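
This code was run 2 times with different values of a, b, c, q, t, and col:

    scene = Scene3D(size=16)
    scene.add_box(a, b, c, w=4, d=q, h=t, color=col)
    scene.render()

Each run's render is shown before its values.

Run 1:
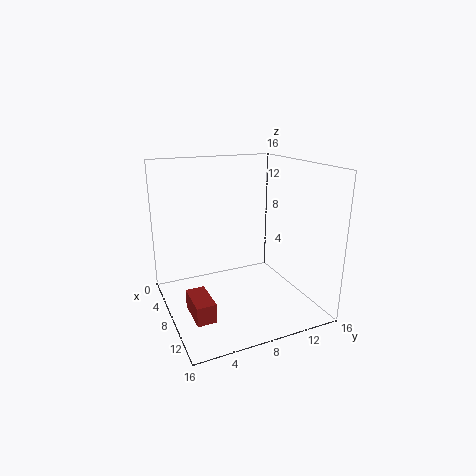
a = 9, b = 1.5, c = 1.5, q = 2, t = 2, col = 'brown'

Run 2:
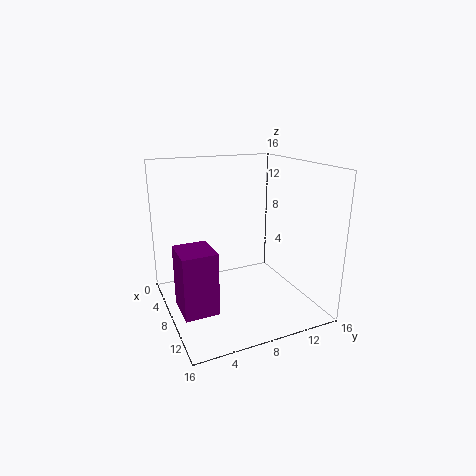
a = 8.5, b = 0.5, c = 2, q = 3.5, t = 6.5, col = 'purple'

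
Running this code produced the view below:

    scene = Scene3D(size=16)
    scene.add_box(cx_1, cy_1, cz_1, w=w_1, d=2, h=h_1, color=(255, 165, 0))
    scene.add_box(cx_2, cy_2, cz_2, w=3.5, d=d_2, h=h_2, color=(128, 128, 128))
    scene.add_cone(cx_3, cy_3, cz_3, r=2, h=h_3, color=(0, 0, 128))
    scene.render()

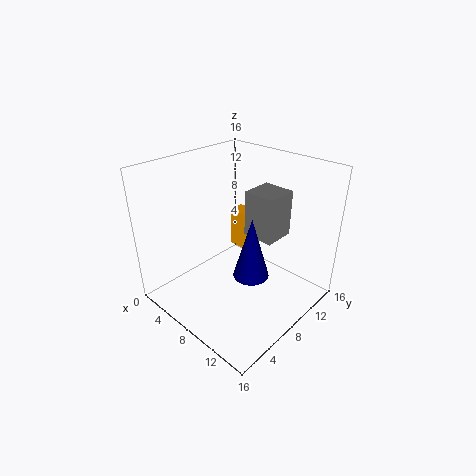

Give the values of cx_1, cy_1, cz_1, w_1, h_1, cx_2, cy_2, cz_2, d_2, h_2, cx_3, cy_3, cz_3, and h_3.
cx_1 = 3
cy_1 = 12
cz_1 = 3.5
w_1 = 3
h_1 = 5
cx_2 = 8.5
cy_2 = 8.5
cz_2 = 8.5
d_2 = 3.5
h_2 = 5
cx_3 = 10
cy_3 = 8
cz_3 = 4
h_3 = 7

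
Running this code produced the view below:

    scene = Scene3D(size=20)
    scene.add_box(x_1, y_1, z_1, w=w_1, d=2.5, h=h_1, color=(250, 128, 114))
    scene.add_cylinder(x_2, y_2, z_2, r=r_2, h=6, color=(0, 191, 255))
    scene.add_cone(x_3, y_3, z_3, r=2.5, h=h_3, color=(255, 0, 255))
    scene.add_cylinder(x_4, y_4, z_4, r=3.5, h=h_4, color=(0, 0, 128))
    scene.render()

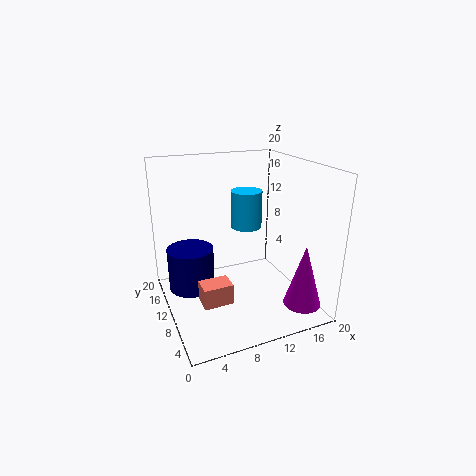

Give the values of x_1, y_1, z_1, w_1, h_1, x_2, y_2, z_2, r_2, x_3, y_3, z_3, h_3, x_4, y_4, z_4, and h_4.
x_1 = 2.5
y_1 = 2
z_1 = 5.5
w_1 = 3.5
h_1 = 2.5
x_2 = 14.5
y_2 = 17
z_2 = 8.5
r_2 = 2.5
x_3 = 16.5
y_3 = 3
z_3 = 2
h_3 = 8.5
x_4 = 4.5
y_4 = 15.5
z_4 = 0.5
h_4 = 6.5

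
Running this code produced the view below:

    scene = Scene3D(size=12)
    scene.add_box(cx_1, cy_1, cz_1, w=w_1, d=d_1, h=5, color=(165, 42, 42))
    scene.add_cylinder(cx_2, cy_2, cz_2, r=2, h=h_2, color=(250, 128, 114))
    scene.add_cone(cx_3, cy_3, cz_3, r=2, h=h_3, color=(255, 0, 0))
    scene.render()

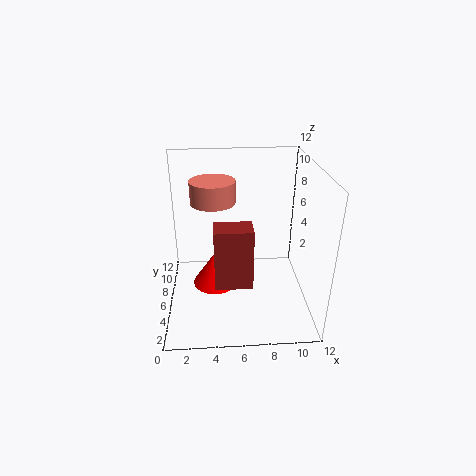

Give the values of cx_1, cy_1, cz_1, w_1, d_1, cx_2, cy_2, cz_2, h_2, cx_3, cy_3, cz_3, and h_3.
cx_1 = 4; cy_1 = 3; cz_1 = 3; w_1 = 3; d_1 = 2; cx_2 = 4; cy_2 = 9; cz_2 = 8; h_2 = 2; cx_3 = 4; cy_3 = 7; cz_3 = 1; h_3 = 3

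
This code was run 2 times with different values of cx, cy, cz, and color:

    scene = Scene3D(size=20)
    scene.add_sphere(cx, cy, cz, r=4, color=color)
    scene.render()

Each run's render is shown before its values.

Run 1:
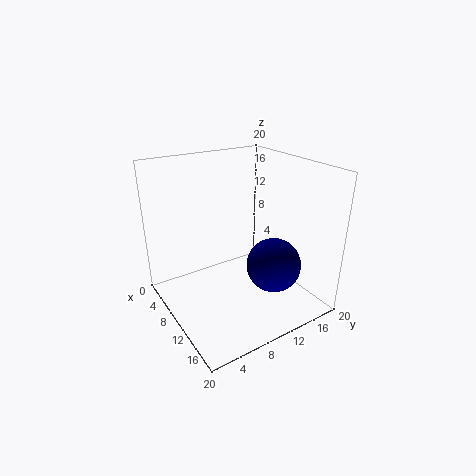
cx = 12; cy = 15; cz = 5; color = 'navy'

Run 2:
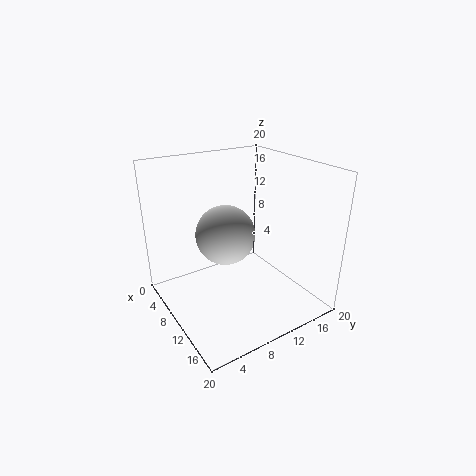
cx = 10; cy = 8; cz = 11; color = 'lightgray'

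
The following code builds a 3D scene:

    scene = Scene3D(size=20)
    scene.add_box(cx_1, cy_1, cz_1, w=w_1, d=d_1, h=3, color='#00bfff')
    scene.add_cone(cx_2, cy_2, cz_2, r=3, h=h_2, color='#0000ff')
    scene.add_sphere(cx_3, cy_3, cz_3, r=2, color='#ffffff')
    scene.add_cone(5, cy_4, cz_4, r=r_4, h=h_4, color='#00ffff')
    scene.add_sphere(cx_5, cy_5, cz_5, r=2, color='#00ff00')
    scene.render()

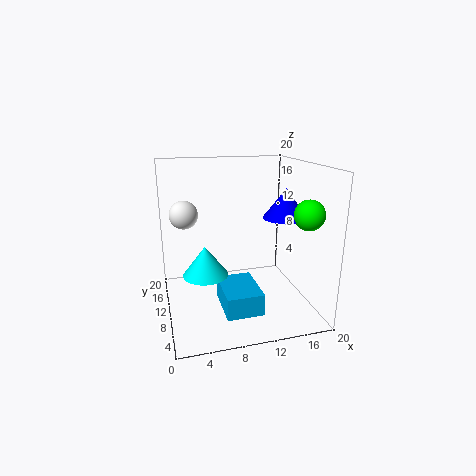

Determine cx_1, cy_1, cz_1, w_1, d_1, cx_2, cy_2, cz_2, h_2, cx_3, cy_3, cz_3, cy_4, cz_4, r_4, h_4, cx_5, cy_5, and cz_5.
cx_1 = 7; cy_1 = 4; cz_1 = 1; w_1 = 5; d_1 = 7; cx_2 = 16; cy_2 = 8; cz_2 = 13; h_2 = 4; cx_3 = 3; cy_3 = 13; cz_3 = 13; cy_4 = 8; cz_4 = 6; r_4 = 3; h_4 = 4; cx_5 = 18; cy_5 = 5; cz_5 = 14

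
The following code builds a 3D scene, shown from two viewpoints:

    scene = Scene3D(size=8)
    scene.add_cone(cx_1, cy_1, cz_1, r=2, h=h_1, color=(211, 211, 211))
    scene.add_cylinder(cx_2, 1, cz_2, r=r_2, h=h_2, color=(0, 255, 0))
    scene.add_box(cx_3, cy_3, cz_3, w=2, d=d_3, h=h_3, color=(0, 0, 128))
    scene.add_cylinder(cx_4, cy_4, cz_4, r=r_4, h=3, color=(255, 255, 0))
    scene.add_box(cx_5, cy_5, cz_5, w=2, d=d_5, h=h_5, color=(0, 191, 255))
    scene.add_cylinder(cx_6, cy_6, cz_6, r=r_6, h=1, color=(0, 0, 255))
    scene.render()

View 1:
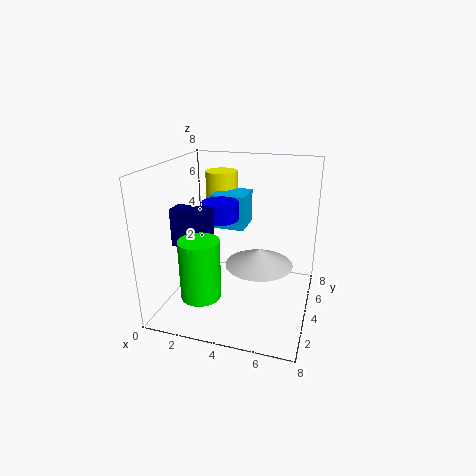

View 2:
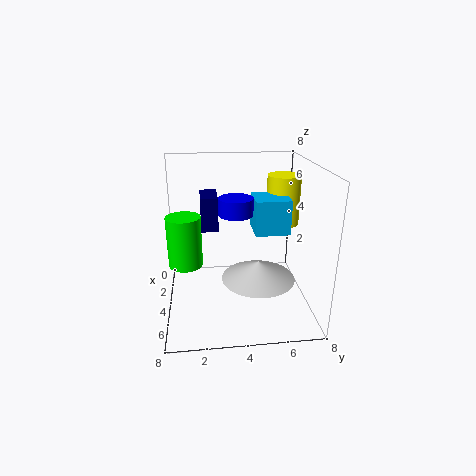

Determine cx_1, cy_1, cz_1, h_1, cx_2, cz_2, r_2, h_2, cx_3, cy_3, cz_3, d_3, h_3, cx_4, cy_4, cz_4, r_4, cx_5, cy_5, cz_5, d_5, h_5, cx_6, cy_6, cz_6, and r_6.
cx_1 = 5, cy_1 = 5, cz_1 = 2, h_1 = 1, cx_2 = 3, cz_2 = 2, r_2 = 1, h_2 = 3, cx_3 = 1, cy_3 = 2, cz_3 = 4, d_3 = 1, h_3 = 2, cx_4 = 2, cy_4 = 7, cz_4 = 4, r_4 = 1, cx_5 = 2, cy_5 = 5, cz_5 = 4, d_5 = 2, h_5 = 2, cx_6 = 3, cy_6 = 4, cz_6 = 5, r_6 = 1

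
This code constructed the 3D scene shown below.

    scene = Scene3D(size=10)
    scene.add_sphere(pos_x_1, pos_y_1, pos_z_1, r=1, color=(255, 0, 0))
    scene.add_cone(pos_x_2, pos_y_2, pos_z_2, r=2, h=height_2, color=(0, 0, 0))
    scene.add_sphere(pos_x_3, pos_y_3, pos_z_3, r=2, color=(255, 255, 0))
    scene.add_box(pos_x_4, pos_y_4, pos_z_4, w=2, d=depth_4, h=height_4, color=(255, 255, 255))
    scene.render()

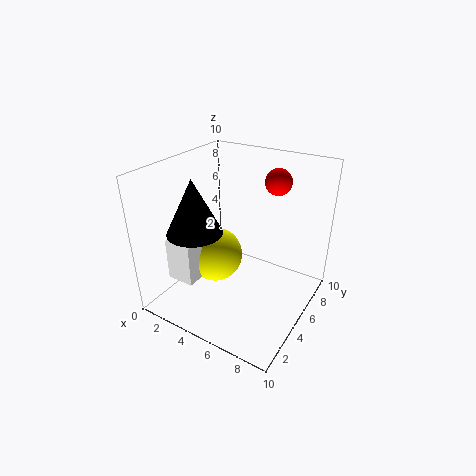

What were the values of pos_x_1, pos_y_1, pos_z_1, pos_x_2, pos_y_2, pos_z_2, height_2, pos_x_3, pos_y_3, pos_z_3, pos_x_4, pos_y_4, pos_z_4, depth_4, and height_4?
pos_x_1 = 6; pos_y_1 = 9; pos_z_1 = 8; pos_x_2 = 2; pos_y_2 = 4; pos_z_2 = 5; height_2 = 4; pos_x_3 = 3; pos_y_3 = 5; pos_z_3 = 3; pos_x_4 = 1; pos_y_4 = 2; pos_z_4 = 2; depth_4 = 2; height_4 = 3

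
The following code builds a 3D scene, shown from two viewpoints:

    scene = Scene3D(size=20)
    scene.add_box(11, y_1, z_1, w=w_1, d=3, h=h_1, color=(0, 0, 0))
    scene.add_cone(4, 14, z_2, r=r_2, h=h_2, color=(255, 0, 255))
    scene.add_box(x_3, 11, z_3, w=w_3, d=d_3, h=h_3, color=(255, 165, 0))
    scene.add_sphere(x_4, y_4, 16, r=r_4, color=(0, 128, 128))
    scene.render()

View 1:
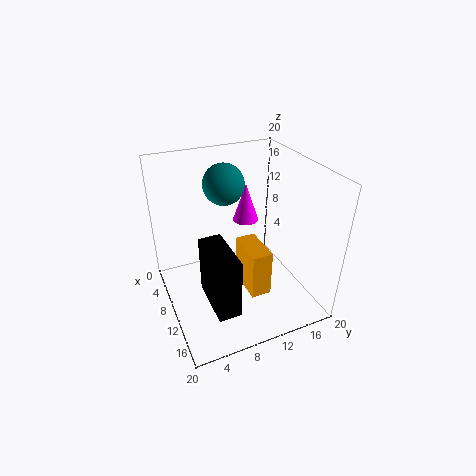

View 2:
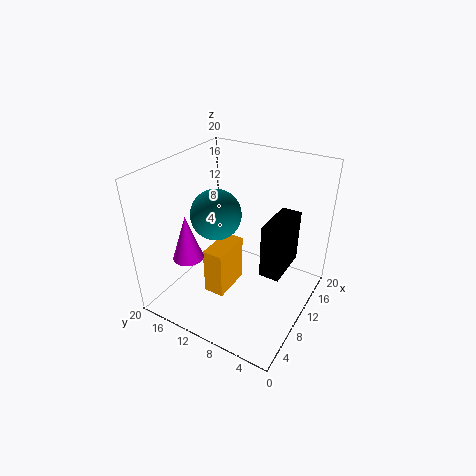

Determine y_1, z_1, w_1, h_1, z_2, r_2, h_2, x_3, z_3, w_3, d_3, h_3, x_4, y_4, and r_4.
y_1 = 4, z_1 = 4, w_1 = 7, h_1 = 8, z_2 = 9, r_2 = 2, h_2 = 6, x_3 = 7, z_3 = 1, w_3 = 6, d_3 = 3, h_3 = 7, x_4 = 5, y_4 = 10, r_4 = 3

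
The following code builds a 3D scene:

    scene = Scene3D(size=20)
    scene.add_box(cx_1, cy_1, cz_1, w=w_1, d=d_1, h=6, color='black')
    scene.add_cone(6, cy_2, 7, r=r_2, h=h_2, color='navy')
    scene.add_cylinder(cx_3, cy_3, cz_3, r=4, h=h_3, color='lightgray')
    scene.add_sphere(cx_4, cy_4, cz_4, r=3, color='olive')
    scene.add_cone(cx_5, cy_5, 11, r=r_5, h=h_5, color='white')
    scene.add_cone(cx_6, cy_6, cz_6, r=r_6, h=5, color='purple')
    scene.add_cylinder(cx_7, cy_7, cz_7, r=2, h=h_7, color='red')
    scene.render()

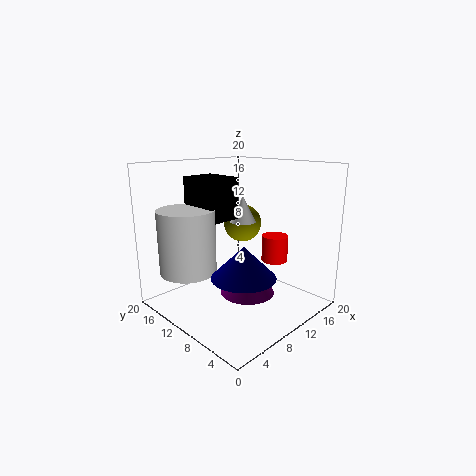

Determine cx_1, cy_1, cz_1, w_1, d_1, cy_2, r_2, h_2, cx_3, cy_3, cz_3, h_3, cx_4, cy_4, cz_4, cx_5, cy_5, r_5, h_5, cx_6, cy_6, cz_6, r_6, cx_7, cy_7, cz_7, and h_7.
cx_1 = 7
cy_1 = 12
cz_1 = 12
w_1 = 5
d_1 = 6
cy_2 = 5
r_2 = 4
h_2 = 4
cx_3 = 5
cy_3 = 15
cz_3 = 5
h_3 = 9
cx_4 = 16
cy_4 = 15
cz_4 = 10
cx_5 = 14
cy_5 = 13
r_5 = 2
h_5 = 4
cx_6 = 12
cy_6 = 10
cz_6 = 1
r_6 = 4
cx_7 = 17
cy_7 = 9
cz_7 = 5
h_7 = 4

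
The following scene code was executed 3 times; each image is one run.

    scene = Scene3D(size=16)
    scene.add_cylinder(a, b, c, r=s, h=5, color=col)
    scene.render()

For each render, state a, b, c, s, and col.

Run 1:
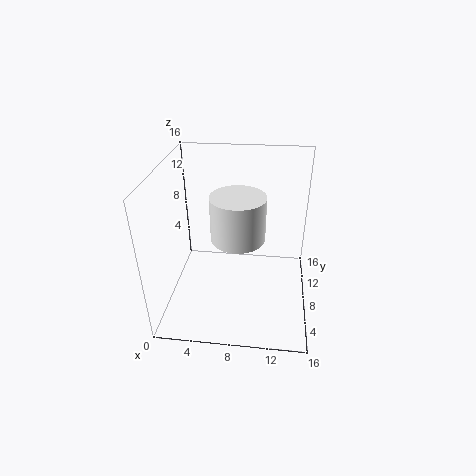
a = 8; b = 8; c = 8; s = 3; col = 'white'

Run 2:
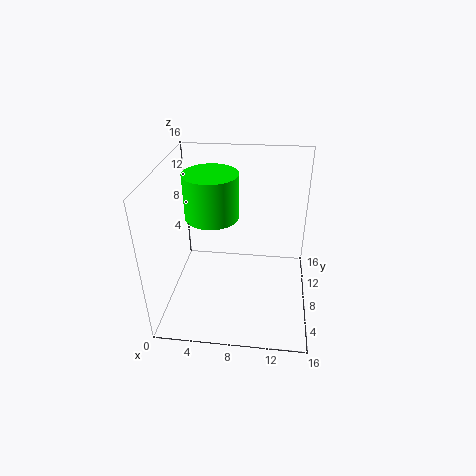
a = 5; b = 9; c = 10; s = 3; col = 'lime'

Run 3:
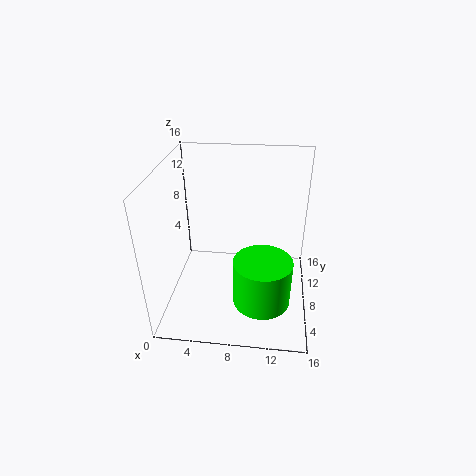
a = 11; b = 4; c = 3; s = 3; col = 'lime'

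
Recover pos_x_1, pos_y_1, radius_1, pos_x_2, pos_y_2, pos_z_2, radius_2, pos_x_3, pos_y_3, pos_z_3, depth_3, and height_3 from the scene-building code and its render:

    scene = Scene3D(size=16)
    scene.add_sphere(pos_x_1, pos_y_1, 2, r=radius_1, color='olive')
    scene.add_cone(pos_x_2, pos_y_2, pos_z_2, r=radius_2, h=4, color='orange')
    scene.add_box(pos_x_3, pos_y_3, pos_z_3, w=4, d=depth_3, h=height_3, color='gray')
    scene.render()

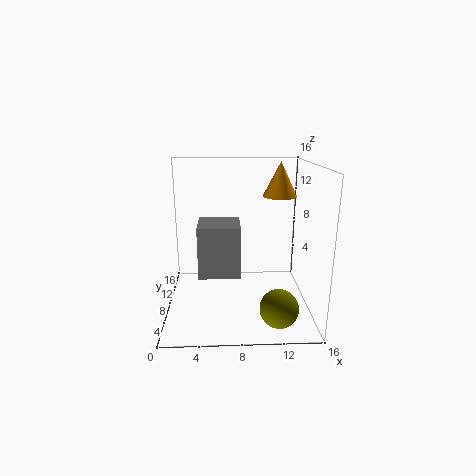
pos_x_1 = 12
pos_y_1 = 3
radius_1 = 2
pos_x_2 = 13
pos_y_2 = 11
pos_z_2 = 12
radius_2 = 2
pos_x_3 = 4
pos_y_3 = 2
pos_z_3 = 6
depth_3 = 4
height_3 = 5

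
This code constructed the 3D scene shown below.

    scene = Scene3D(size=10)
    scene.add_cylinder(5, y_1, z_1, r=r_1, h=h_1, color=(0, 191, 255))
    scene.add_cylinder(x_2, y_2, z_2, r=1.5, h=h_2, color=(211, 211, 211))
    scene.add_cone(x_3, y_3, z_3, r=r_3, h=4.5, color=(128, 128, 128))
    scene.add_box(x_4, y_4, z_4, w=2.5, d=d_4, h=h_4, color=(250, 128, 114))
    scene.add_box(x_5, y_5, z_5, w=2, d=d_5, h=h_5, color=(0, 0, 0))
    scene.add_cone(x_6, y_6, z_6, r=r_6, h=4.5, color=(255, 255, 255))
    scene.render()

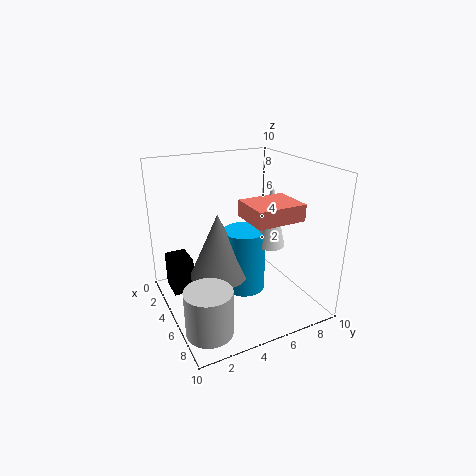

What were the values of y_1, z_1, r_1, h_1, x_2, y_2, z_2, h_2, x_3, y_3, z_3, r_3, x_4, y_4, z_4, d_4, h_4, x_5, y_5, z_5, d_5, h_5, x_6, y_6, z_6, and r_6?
y_1 = 5.5; z_1 = 1; r_1 = 1.5; h_1 = 4.5; x_2 = 8; y_2 = 1.5; z_2 = 0.5; h_2 = 3; x_3 = 5; y_3 = 3.5; z_3 = 2.5; r_3 = 2; x_4 = 7; y_4 = 4; z_4 = 7.5; d_4 = 3; h_4 = 1; x_5 = 2; y_5 = 0.5; z_5 = 1; d_5 = 1.5; h_5 = 2.5; x_6 = 6; y_6 = 7; z_6 = 4.5; r_6 = 1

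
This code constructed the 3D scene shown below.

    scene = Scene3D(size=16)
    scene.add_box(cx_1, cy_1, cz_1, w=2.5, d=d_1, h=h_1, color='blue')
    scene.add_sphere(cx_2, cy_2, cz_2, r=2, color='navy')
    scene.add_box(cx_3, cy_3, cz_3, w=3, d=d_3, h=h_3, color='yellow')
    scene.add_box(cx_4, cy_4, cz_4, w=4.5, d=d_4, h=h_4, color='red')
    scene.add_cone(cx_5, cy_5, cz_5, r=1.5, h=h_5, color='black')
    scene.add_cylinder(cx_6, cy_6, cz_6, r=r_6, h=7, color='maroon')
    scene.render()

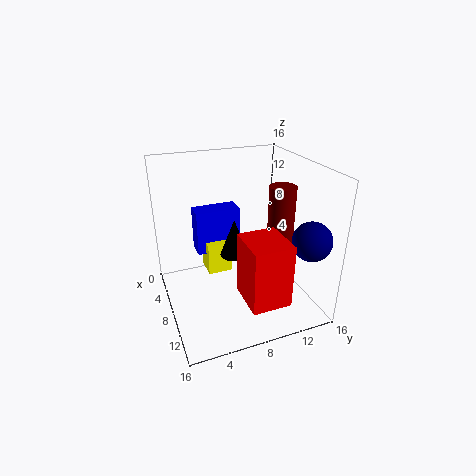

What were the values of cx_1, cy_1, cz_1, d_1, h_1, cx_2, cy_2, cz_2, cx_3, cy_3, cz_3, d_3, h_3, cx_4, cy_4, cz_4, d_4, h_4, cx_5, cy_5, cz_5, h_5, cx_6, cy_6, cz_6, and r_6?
cx_1 = 1; cy_1 = 4.5; cz_1 = 4; d_1 = 5.5; h_1 = 5.5; cx_2 = 14; cy_2 = 13.5; cz_2 = 9.5; cx_3 = 1.5; cy_3 = 5.5; cz_3 = 1.5; d_3 = 3; h_3 = 4; cx_4 = 11.5; cy_4 = 6.5; cz_4 = 4; d_4 = 4; h_4 = 6.5; cx_5 = 9.5; cy_5 = 7; cz_5 = 7; h_5 = 4; cx_6 = 8.5; cy_6 = 13; cz_6 = 6.5; r_6 = 1.5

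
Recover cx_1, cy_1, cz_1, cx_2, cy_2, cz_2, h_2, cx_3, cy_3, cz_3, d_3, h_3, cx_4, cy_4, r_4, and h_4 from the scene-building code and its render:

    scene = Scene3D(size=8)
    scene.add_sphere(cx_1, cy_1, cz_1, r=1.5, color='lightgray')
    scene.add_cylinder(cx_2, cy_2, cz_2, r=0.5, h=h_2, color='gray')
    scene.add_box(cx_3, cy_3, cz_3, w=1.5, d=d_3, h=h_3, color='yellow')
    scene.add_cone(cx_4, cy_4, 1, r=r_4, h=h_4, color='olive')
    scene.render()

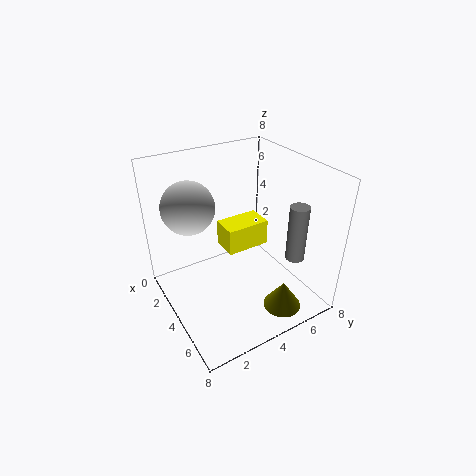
cx_1 = 2
cy_1 = 2
cz_1 = 5.5
cx_2 = 6.5
cy_2 = 6
cz_2 = 3.5
h_2 = 3
cx_3 = 2.5
cy_3 = 3.5
cz_3 = 3
d_3 = 2.5
h_3 = 1.5
cx_4 = 7
cy_4 = 5
r_4 = 1
h_4 = 1.5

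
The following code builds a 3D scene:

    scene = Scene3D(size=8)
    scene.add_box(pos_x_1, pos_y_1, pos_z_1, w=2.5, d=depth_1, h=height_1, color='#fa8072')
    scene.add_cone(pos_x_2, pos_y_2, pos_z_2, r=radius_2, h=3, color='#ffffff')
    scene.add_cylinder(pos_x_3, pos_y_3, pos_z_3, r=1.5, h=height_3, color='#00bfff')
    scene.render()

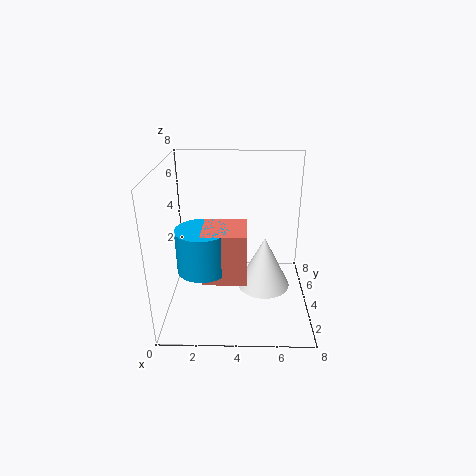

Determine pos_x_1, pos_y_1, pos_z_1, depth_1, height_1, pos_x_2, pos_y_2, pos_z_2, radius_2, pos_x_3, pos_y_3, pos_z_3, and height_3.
pos_x_1 = 2, pos_y_1 = 3, pos_z_1 = 1.5, depth_1 = 2.5, height_1 = 3, pos_x_2 = 5.5, pos_y_2 = 4, pos_z_2 = 1, radius_2 = 1.5, pos_x_3 = 2, pos_y_3 = 4, pos_z_3 = 2, height_3 = 2.5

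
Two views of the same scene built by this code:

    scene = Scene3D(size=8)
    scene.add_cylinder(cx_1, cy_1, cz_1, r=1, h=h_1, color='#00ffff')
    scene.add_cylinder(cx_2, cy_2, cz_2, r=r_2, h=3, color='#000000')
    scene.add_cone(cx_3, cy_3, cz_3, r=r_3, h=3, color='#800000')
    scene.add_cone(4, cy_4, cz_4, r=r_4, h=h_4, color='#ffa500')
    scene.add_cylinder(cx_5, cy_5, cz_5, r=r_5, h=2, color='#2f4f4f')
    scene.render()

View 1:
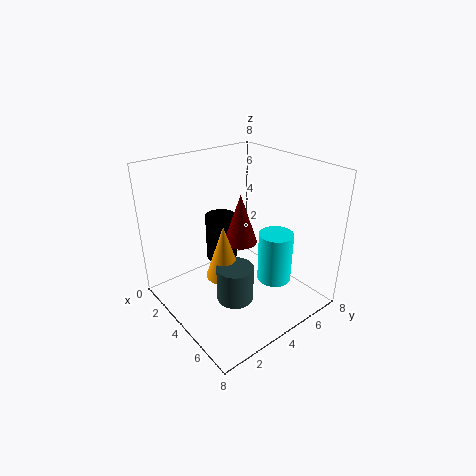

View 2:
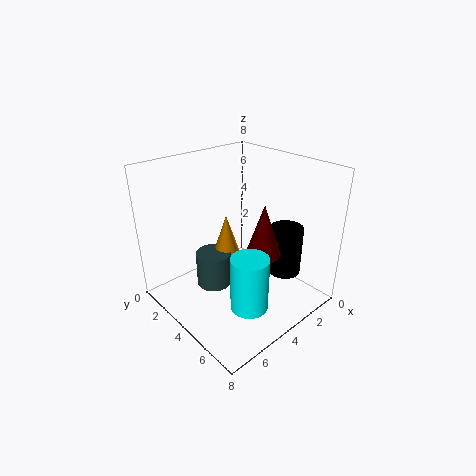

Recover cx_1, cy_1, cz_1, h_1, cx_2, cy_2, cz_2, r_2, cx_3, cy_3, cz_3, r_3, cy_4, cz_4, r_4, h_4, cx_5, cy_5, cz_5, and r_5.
cx_1 = 5, cy_1 = 6, cz_1 = 1, h_1 = 3, cx_2 = 1, cy_2 = 5, cz_2 = 1, r_2 = 1, cx_3 = 3, cy_3 = 5, cz_3 = 3, r_3 = 1, cy_4 = 3, cz_4 = 2, r_4 = 1, h_4 = 3, cx_5 = 5, cy_5 = 3, cz_5 = 1, r_5 = 1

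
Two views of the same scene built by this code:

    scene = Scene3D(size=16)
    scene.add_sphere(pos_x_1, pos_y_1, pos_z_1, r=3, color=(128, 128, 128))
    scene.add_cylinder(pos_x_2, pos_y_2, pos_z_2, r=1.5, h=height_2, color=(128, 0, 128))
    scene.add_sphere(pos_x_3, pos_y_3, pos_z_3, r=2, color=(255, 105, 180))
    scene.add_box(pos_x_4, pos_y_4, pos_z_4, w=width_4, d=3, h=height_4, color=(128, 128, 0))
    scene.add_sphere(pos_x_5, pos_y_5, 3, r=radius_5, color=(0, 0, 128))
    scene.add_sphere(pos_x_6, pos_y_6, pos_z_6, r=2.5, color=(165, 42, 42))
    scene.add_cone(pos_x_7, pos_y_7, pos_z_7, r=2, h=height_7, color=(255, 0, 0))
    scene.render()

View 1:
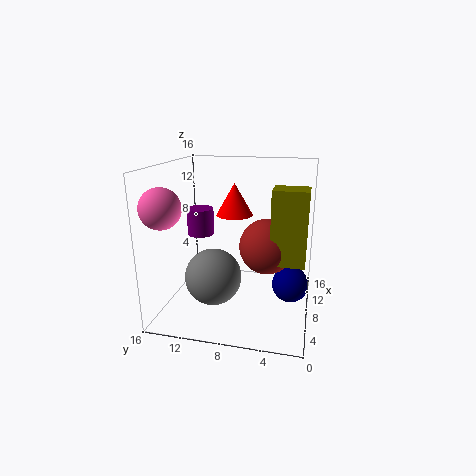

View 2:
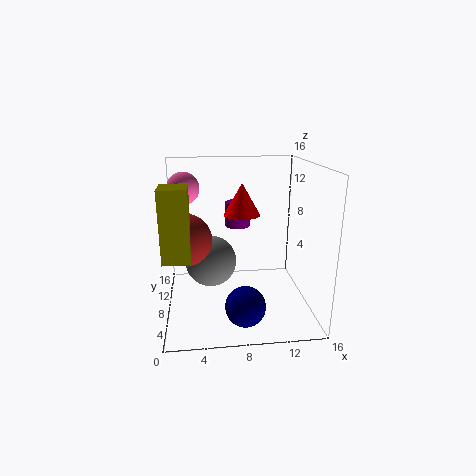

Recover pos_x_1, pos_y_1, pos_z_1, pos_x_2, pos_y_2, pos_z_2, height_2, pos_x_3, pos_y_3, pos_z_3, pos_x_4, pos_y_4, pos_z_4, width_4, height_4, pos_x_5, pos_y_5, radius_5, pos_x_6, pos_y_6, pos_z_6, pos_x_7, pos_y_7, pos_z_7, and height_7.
pos_x_1 = 5; pos_y_1 = 10; pos_z_1 = 4.5; pos_x_2 = 8.5; pos_y_2 = 12.5; pos_z_2 = 8; height_2 = 3; pos_x_3 = 2; pos_y_3 = 14; pos_z_3 = 12.5; pos_x_4 = 0.5; pos_y_4 = 0.5; pos_z_4 = 8.5; width_4 = 2.5; height_4 = 6.5; pos_x_5 = 8; pos_y_5 = 2; radius_5 = 2; pos_x_6 = 2.5; pos_y_6 = 4; pos_z_6 = 9.5; pos_x_7 = 8.5; pos_y_7 = 8.5; pos_z_7 = 10.5; height_7 = 3.5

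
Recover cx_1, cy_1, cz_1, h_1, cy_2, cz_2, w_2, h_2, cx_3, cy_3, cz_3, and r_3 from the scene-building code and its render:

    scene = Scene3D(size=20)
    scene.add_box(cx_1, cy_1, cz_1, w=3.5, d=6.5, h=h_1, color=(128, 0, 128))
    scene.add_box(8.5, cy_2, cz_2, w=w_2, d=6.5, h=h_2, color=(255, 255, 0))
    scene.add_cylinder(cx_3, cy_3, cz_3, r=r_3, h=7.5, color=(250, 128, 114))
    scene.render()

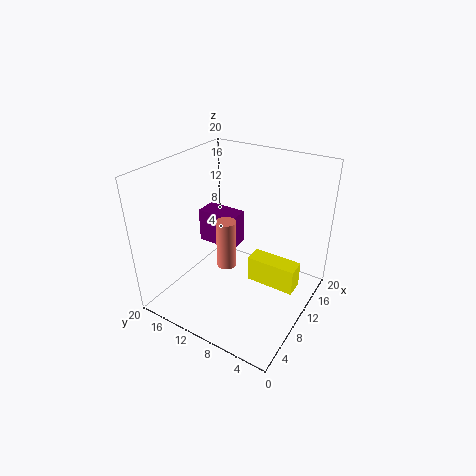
cx_1 = 14, cy_1 = 13.5, cz_1 = 4.5, h_1 = 5.5, cy_2 = 1, cz_2 = 5, w_2 = 2.5, h_2 = 3.5, cx_3 = 11.5, cy_3 = 13, cz_3 = 3.5, r_3 = 1.5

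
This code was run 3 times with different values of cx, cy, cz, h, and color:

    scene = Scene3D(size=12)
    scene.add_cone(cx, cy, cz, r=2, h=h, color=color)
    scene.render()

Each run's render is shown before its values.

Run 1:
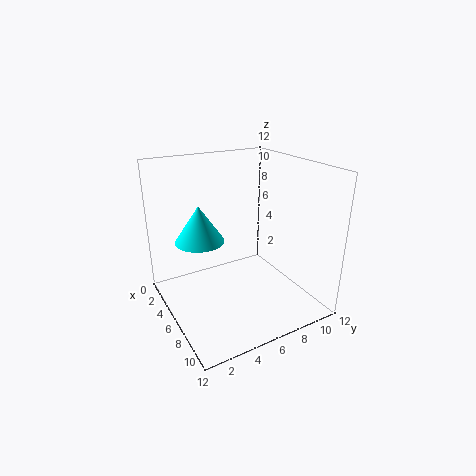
cx = 5
cy = 3
cz = 6
h = 3
color = 'cyan'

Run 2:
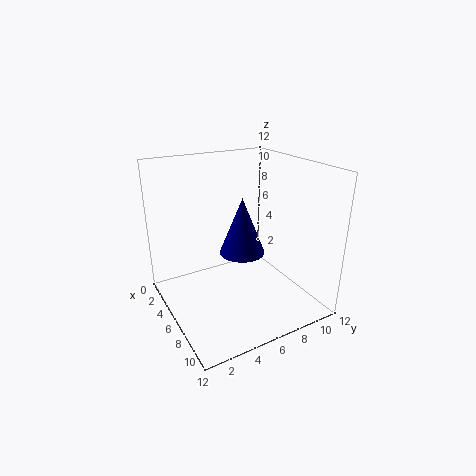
cx = 5
cy = 7
cz = 4
h = 5
color = 'navy'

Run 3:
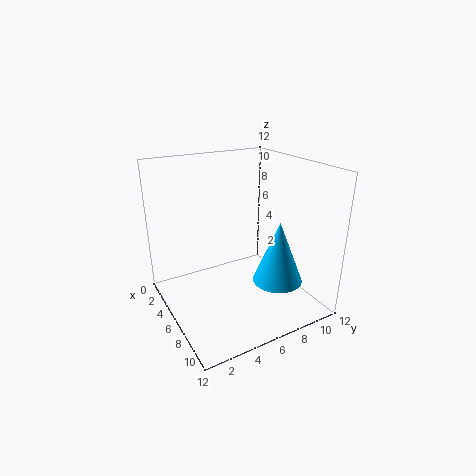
cx = 9
cy = 8
cz = 3
h = 5
color = 'deepskyblue'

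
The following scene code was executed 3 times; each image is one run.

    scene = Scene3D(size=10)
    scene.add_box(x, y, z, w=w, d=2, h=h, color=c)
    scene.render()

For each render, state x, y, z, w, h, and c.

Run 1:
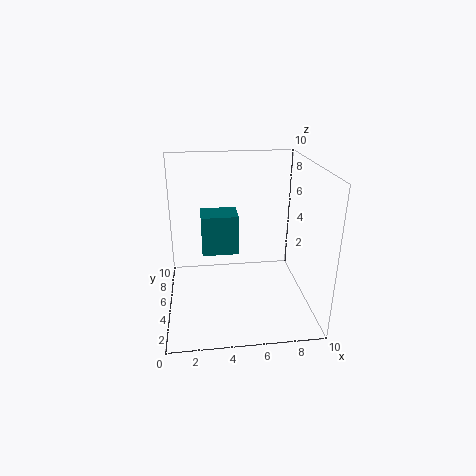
x = 2.5; y = 4.5; z = 4; w = 2.5; h = 2.75; c = 'teal'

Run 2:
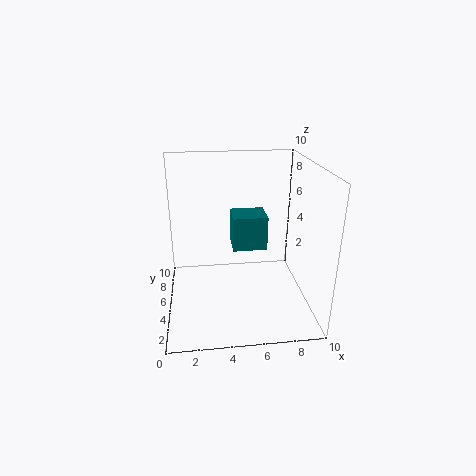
x = 4.5; y = 3.5; z = 4.75; w = 2.25; h = 2.25; c = 'teal'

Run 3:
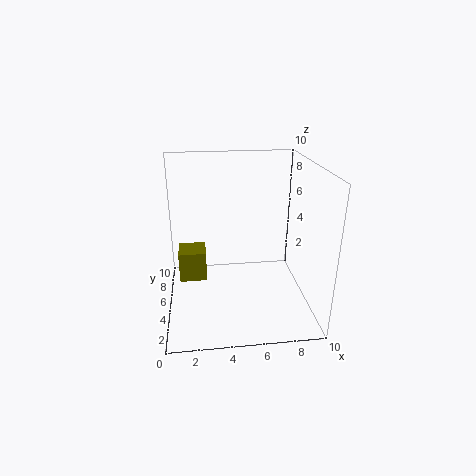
x = 0.75; y = 5.75; z = 1.25; w = 2; h = 2.25; c = 'olive'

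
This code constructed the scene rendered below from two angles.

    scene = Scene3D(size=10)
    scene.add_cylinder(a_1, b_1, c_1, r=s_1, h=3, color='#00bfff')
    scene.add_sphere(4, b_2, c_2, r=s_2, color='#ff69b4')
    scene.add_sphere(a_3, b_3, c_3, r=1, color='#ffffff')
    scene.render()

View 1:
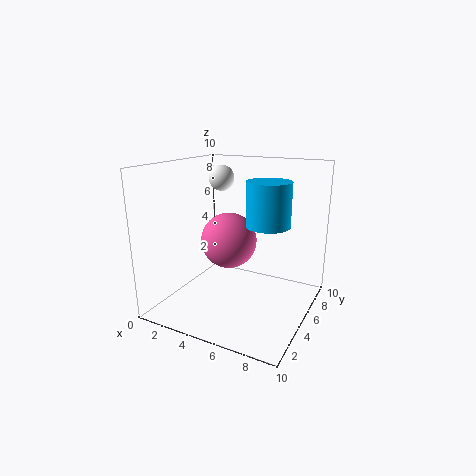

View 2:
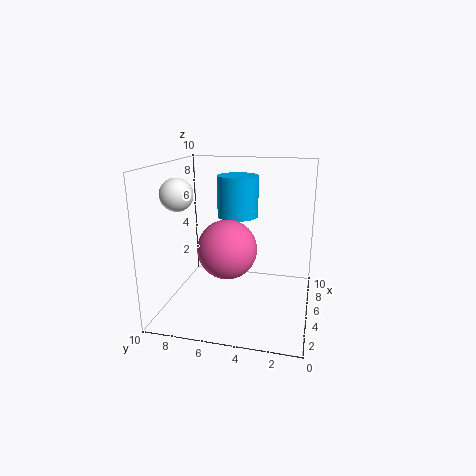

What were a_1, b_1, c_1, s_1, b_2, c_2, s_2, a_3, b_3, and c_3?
a_1 = 7; b_1 = 5.5; c_1 = 6; s_1 = 1.5; b_2 = 5.5; c_2 = 4.5; s_2 = 2; a_3 = 2; b_3 = 8; c_3 = 8.5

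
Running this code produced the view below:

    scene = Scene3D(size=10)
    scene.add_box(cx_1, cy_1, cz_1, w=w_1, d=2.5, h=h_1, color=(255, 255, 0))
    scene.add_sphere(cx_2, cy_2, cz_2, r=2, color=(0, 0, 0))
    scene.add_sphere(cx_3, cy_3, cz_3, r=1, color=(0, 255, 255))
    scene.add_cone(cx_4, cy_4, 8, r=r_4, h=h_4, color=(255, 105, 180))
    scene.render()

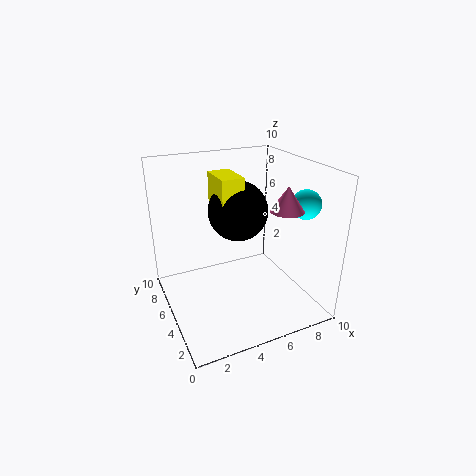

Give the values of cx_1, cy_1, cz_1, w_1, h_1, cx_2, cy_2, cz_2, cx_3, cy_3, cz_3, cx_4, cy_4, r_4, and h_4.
cx_1 = 3.5, cy_1 = 4, cz_1 = 6.5, w_1 = 1.5, h_1 = 3, cx_2 = 5, cy_2 = 5, cz_2 = 7, cx_3 = 9, cy_3 = 3, cz_3 = 7.5, cx_4 = 6.5, cy_4 = 1.5, r_4 = 1, h_4 = 1.5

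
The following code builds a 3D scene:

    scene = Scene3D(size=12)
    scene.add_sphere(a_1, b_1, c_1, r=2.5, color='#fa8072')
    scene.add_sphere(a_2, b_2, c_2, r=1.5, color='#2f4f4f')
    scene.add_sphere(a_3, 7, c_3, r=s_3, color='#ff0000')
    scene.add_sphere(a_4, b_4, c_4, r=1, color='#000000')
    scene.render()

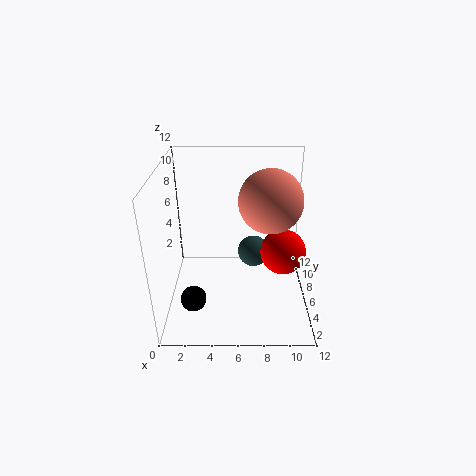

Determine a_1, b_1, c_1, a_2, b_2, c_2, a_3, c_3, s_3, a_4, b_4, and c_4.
a_1 = 8.5
b_1 = 5.5
c_1 = 9.5
a_2 = 7.5
b_2 = 9.5
c_2 = 2.5
a_3 = 10
c_3 = 4
s_3 = 2
a_4 = 2.5
b_4 = 2.5
c_4 = 2.5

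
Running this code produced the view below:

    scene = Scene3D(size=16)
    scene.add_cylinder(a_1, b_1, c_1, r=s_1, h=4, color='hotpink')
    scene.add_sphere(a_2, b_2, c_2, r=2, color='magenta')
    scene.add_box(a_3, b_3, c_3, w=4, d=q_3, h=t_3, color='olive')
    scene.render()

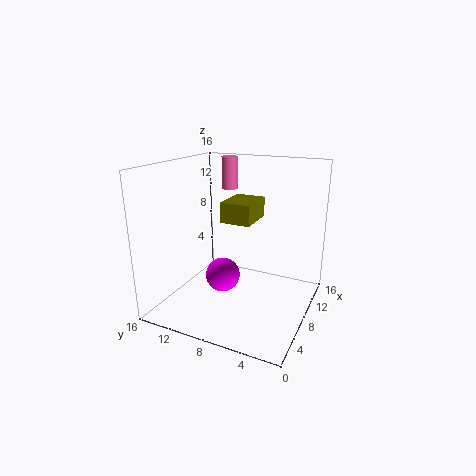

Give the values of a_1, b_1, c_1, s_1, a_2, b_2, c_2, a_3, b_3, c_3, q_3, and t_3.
a_1 = 14, b_1 = 12, c_1 = 12, s_1 = 1, a_2 = 8, b_2 = 10, c_2 = 3, a_3 = 4, b_3 = 5, c_3 = 11, q_3 = 3, t_3 = 2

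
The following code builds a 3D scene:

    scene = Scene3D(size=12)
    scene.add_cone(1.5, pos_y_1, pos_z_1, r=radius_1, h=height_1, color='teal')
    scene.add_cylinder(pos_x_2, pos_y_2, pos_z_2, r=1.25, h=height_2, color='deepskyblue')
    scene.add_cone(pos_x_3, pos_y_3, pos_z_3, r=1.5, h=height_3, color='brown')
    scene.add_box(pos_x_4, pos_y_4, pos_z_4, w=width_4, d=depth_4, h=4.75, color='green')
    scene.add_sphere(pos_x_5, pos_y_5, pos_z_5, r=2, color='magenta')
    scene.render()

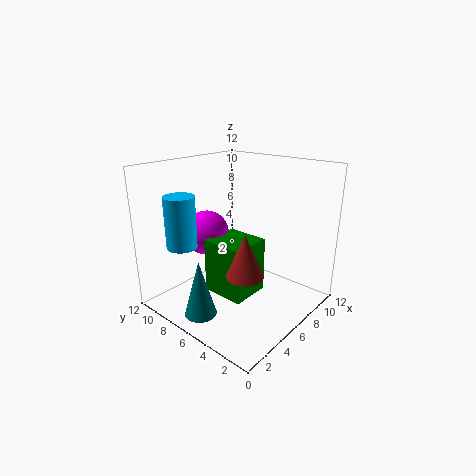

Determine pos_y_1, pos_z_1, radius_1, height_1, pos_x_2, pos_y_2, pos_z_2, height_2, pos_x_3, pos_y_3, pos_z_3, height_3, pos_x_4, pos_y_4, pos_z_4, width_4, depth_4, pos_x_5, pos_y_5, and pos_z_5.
pos_y_1 = 6; pos_z_1 = 1; radius_1 = 1.25; height_1 = 4.5; pos_x_2 = 2.5; pos_y_2 = 9; pos_z_2 = 5.5; height_2 = 4.25; pos_x_3 = 4.5; pos_y_3 = 4; pos_z_3 = 3.75; height_3 = 3.5; pos_x_4 = 4.25; pos_y_4 = 4.5; pos_z_4 = 1; width_4 = 3.5; depth_4 = 3.75; pos_x_5 = 6; pos_y_5 = 9.75; pos_z_5 = 5.5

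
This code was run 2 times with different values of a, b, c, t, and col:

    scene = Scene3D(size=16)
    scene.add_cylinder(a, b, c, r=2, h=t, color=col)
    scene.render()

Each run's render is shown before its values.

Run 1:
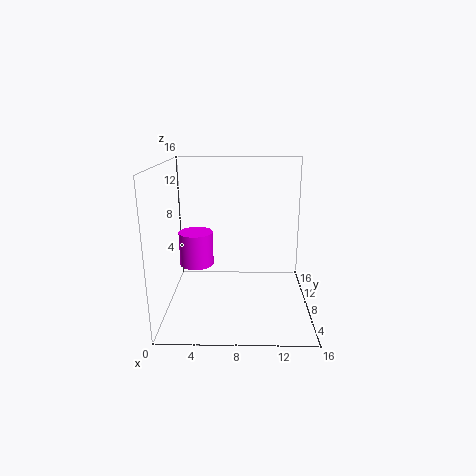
a = 3, b = 10, c = 4, t = 4, col = 'magenta'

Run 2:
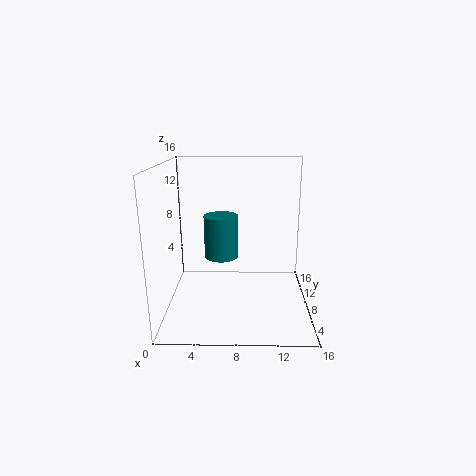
a = 6, b = 10, c = 5, t = 5, col = 'teal'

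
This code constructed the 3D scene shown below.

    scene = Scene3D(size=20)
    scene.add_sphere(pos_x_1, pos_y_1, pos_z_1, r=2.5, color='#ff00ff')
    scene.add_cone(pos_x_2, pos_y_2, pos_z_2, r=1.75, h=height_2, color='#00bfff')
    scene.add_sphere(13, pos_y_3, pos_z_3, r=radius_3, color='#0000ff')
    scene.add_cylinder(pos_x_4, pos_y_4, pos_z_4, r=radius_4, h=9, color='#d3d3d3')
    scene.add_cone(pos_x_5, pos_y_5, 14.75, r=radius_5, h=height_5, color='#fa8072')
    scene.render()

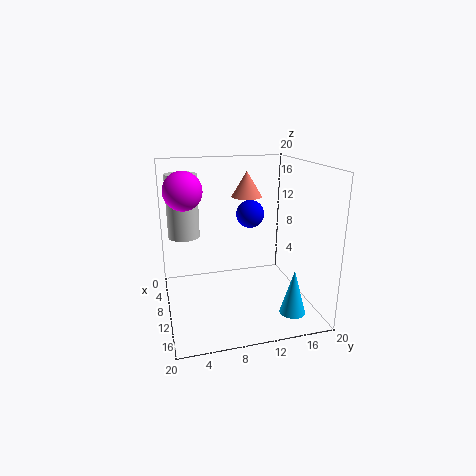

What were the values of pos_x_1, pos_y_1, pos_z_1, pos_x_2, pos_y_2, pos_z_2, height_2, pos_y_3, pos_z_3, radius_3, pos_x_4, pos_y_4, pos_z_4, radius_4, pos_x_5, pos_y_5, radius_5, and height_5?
pos_x_1 = 10.25, pos_y_1 = 2.75, pos_z_1 = 17, pos_x_2 = 15.5, pos_y_2 = 16.25, pos_z_2 = 0.5, height_2 = 6.25, pos_y_3 = 10.75, pos_z_3 = 14.25, radius_3 = 1.75, pos_x_4 = 6, pos_y_4 = 3, pos_z_4 = 9.5, radius_4 = 2.25, pos_x_5 = 5.75, pos_y_5 = 12.5, radius_5 = 2.25, height_5 = 3.75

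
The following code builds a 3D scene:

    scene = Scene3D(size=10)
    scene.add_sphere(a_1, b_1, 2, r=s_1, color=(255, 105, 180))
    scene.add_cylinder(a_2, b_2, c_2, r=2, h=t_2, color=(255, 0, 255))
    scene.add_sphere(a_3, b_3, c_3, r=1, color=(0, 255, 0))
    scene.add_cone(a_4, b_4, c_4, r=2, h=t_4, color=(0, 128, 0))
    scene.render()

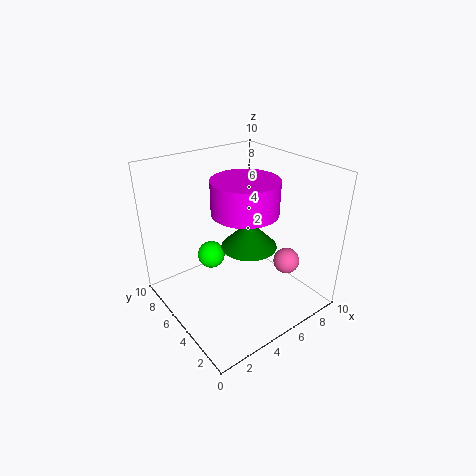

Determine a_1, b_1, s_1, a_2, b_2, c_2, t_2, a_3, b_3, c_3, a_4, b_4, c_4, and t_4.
a_1 = 9; b_1 = 4; s_1 = 1; a_2 = 4; b_2 = 3; c_2 = 8; t_2 = 2; a_3 = 4; b_3 = 7; c_3 = 3; a_4 = 6; b_4 = 5; c_4 = 4; t_4 = 2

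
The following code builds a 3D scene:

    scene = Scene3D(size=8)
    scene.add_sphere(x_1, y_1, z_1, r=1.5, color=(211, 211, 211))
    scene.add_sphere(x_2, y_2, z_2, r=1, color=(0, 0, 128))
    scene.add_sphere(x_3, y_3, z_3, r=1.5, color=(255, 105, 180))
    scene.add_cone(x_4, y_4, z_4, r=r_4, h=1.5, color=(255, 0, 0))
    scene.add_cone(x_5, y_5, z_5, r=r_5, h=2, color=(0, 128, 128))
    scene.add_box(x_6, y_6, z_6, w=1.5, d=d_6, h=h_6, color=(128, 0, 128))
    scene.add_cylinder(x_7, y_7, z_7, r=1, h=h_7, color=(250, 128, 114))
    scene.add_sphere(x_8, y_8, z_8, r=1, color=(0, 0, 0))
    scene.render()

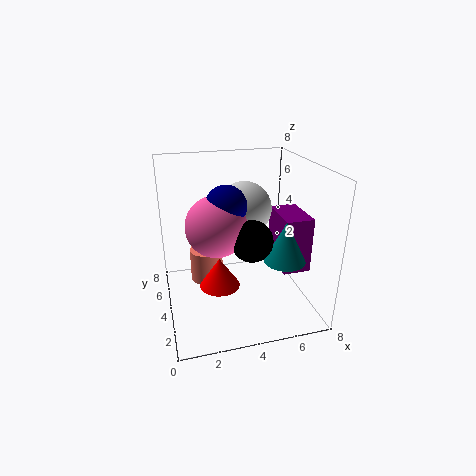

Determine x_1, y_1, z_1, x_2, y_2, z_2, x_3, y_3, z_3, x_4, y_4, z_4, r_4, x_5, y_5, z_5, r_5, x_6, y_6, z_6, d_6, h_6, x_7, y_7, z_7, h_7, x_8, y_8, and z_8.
x_1 = 4.5, y_1 = 4.5, z_1 = 5.5, x_2 = 3, y_2 = 2.5, z_2 = 6.5, x_3 = 2.5, y_3 = 2.5, z_3 = 5.5, x_4 = 2.5, y_4 = 2, z_4 = 2.5, r_4 = 1, x_5 = 5.5, y_5 = 1, z_5 = 4, r_5 = 1, x_6 = 6, y_6 = 2, z_6 = 2.5, d_6 = 2.5, h_6 = 3, x_7 = 2.5, y_7 = 6, z_7 = 0.5, h_7 = 2, x_8 = 4, y_8 = 1.5, z_8 = 5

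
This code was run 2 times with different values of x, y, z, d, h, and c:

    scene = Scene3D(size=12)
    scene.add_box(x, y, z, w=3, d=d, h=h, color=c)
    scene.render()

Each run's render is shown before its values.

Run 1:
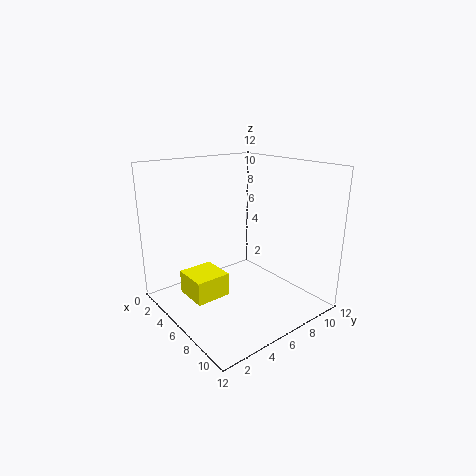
x = 3, y = 2, z = 1, d = 3, h = 2, c = 'yellow'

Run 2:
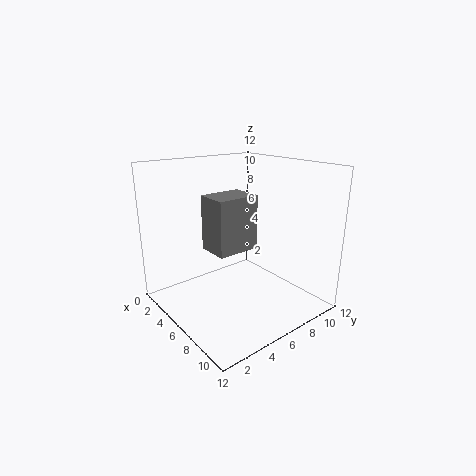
x = 2, y = 5, z = 4, d = 4, h = 5, c = 'gray'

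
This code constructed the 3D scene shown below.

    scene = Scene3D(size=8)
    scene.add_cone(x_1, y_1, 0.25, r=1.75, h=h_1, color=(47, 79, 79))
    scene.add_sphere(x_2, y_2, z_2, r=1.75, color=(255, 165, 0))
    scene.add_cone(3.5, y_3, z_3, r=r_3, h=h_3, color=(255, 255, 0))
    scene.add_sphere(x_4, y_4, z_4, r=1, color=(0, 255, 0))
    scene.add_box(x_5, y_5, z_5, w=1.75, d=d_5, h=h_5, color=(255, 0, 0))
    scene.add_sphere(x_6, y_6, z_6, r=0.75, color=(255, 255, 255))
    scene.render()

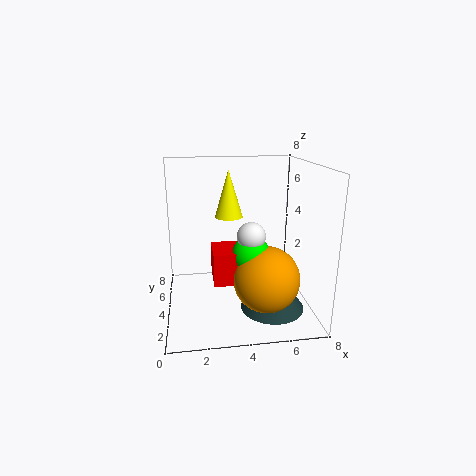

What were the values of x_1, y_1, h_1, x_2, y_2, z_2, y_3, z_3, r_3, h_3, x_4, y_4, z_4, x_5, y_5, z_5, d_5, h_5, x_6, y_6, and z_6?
x_1 = 5.75, y_1 = 2.75, h_1 = 2.5, x_2 = 5.25, y_2 = 2.25, z_2 = 2.25, y_3 = 4, z_3 = 5.25, r_3 = 0.75, h_3 = 2.5, x_4 = 4.5, y_4 = 2.75, z_4 = 3.5, x_5 = 2.5, y_5 = 2.25, z_5 = 2, d_5 = 2, h_5 = 1.75, x_6 = 4.5, y_6 = 2.75, z_6 = 4.5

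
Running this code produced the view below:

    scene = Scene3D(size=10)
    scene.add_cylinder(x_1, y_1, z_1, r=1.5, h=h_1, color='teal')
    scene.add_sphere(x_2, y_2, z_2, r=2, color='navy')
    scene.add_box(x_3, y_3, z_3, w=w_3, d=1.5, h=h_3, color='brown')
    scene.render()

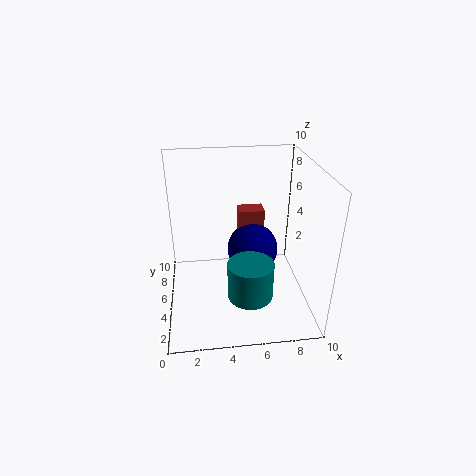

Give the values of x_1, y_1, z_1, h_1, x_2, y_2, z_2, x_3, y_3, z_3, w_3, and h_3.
x_1 = 5.5; y_1 = 2.5; z_1 = 2; h_1 = 2.5; x_2 = 6.5; y_2 = 7.5; z_2 = 2.5; x_3 = 5.5; y_3 = 8; z_3 = 1.5; w_3 = 2; h_3 = 4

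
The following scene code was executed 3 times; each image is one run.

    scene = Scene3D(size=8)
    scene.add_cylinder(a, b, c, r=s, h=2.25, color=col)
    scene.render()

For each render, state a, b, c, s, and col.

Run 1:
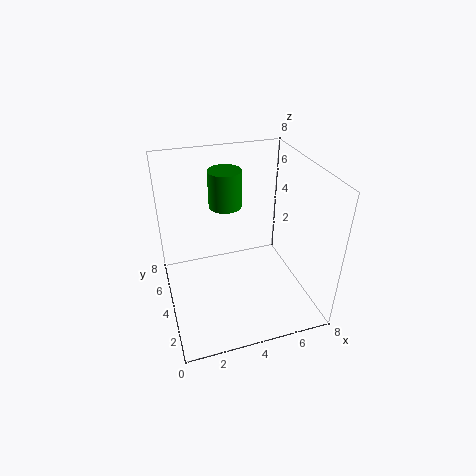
a = 4; b = 6.5; c = 4.75; s = 1; col = 'green'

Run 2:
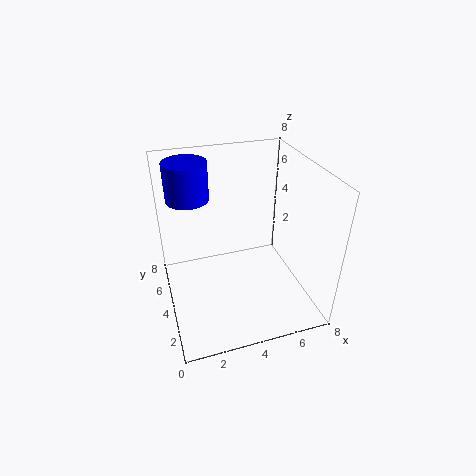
a = 1.75; b = 6.5; c = 5.5; s = 1.25; col = 'blue'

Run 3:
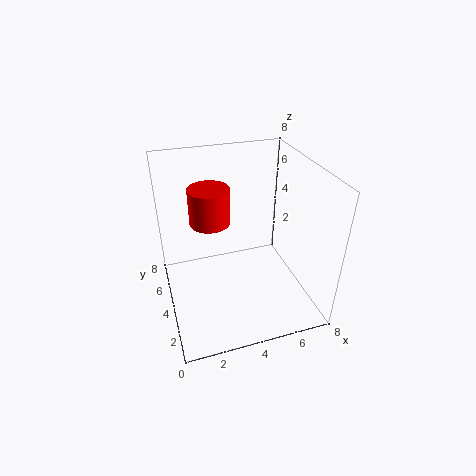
a = 3; b = 6.5; c = 3.75; s = 1.25; col = 'red'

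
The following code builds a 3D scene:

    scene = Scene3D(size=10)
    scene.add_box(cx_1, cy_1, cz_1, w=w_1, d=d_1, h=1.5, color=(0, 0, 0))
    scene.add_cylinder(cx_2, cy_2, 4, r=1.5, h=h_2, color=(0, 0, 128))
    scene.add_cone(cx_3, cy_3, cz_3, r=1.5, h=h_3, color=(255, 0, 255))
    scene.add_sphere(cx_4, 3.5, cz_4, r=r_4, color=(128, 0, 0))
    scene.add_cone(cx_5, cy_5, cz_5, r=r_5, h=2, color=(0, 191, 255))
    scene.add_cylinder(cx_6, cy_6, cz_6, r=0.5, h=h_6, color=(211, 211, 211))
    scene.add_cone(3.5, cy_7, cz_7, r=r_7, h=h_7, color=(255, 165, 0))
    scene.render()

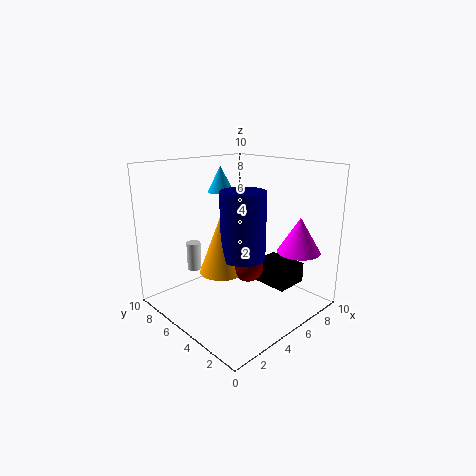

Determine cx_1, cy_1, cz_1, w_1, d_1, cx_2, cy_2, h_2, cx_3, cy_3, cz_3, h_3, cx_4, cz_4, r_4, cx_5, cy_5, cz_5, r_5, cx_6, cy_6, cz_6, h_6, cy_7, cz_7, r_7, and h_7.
cx_1 = 7; cy_1 = 2.5; cz_1 = 1; w_1 = 2.5; d_1 = 3; cx_2 = 4.5; cy_2 = 4; h_2 = 4.5; cx_3 = 8; cy_3 = 2; cz_3 = 4; h_3 = 2.5; cx_4 = 4.5; cz_4 = 3.5; r_4 = 1; cx_5 = 6.5; cy_5 = 8.5; cz_5 = 7.5; r_5 = 1; cx_6 = 3; cy_6 = 7.5; cz_6 = 2.5; h_6 = 2; cy_7 = 5; cz_7 = 3; r_7 = 1.5; h_7 = 4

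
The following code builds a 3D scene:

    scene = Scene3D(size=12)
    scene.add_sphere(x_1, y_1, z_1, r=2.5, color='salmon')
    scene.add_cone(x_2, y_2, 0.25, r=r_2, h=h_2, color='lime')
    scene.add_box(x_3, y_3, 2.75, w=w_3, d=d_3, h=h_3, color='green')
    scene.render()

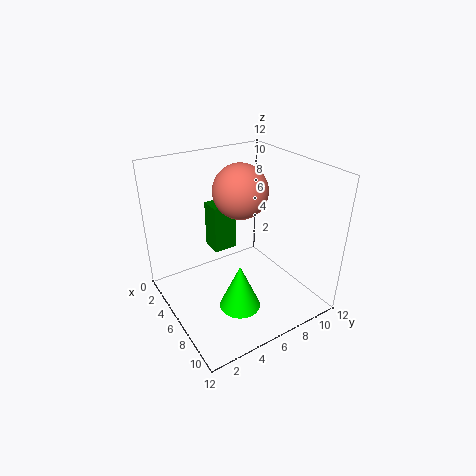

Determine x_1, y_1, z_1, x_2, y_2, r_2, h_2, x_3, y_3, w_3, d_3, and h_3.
x_1 = 3.25, y_1 = 8, z_1 = 8.75, x_2 = 7.5, y_2 = 5.25, r_2 = 1.75, h_2 = 4, x_3 = 0.5, y_3 = 5.75, w_3 = 2, d_3 = 2.25, h_3 = 4.5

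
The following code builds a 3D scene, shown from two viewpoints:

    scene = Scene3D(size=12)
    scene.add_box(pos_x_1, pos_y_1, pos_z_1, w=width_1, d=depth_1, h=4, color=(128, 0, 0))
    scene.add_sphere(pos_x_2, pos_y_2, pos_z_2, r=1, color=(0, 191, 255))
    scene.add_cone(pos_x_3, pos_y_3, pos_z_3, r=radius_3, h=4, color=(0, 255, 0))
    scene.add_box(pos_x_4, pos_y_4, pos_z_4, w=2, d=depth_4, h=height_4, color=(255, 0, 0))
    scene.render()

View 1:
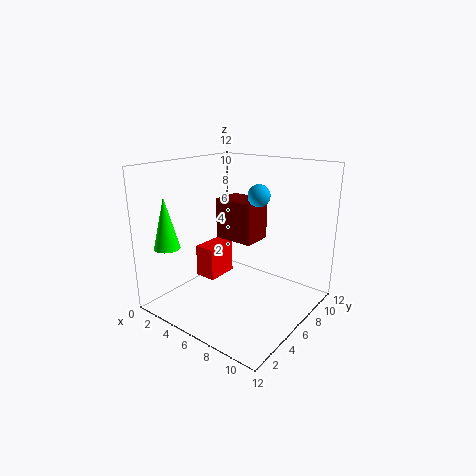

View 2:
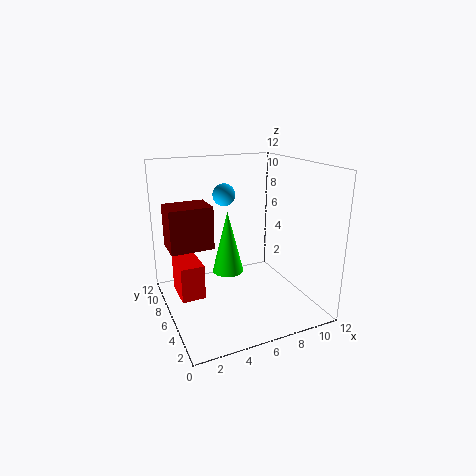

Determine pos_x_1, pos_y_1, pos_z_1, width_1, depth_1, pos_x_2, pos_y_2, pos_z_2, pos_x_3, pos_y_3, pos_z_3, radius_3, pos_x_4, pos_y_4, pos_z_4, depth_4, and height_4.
pos_x_1 = 1, pos_y_1 = 9, pos_z_1 = 4, width_1 = 4, depth_1 = 3, pos_x_2 = 6, pos_y_2 = 9, pos_z_2 = 9, pos_x_3 = 3, pos_y_3 = 1, pos_z_3 = 6, radius_3 = 1, pos_x_4 = 1, pos_y_4 = 6, pos_z_4 = 1, depth_4 = 3, height_4 = 3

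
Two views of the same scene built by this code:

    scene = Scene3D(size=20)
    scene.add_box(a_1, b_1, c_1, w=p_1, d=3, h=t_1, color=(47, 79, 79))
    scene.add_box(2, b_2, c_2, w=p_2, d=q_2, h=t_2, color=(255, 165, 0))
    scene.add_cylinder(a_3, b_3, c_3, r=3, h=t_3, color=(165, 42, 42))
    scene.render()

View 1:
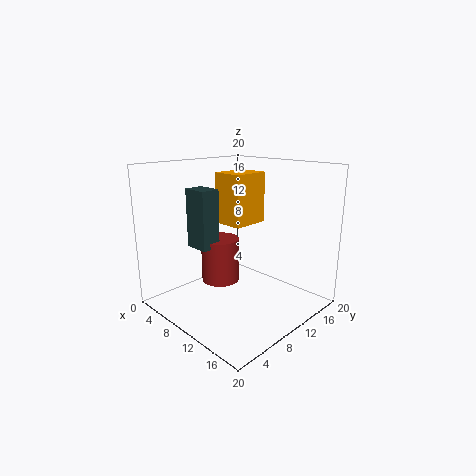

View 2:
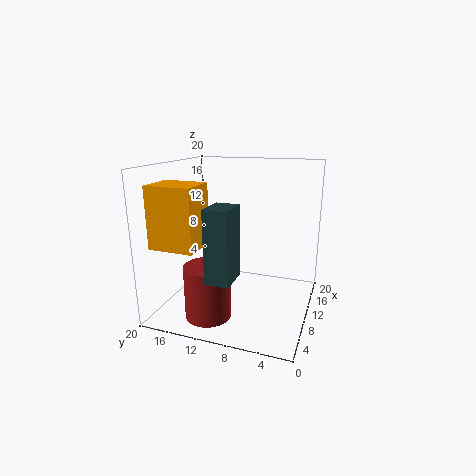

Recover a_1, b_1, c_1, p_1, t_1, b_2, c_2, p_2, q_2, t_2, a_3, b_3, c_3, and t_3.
a_1 = 1
b_1 = 8
c_1 = 7
p_1 = 4
t_1 = 9
b_2 = 13
c_2 = 10
p_2 = 5
q_2 = 6
t_2 = 8
a_3 = 4
b_3 = 12
c_3 = 1
t_3 = 7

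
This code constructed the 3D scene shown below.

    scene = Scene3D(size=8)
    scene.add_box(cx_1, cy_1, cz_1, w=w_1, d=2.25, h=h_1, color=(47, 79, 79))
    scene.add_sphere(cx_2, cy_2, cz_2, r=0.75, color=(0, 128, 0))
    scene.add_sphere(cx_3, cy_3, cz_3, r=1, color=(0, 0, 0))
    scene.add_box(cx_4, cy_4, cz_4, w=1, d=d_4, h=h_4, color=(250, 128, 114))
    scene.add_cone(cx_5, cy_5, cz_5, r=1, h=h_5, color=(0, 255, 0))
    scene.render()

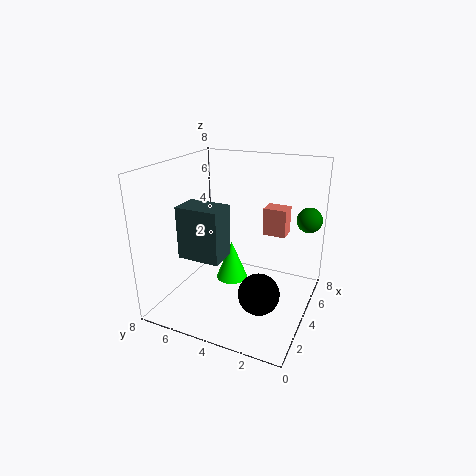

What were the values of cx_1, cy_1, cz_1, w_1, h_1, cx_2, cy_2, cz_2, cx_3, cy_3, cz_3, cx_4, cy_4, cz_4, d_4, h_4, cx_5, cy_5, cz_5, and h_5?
cx_1 = 1.5, cy_1 = 4, cz_1 = 3.5, w_1 = 1.5, h_1 = 2.75, cx_2 = 7, cy_2 = 0.75, cz_2 = 4.5, cx_3 = 1.5, cy_3 = 1.75, cz_3 = 2.5, cx_4 = 4.5, cy_4 = 1.5, cz_4 = 4.25, d_4 = 1.25, h_4 = 1.5, cx_5 = 5.75, cy_5 = 5.25, cz_5 = 0.25, h_5 = 2.5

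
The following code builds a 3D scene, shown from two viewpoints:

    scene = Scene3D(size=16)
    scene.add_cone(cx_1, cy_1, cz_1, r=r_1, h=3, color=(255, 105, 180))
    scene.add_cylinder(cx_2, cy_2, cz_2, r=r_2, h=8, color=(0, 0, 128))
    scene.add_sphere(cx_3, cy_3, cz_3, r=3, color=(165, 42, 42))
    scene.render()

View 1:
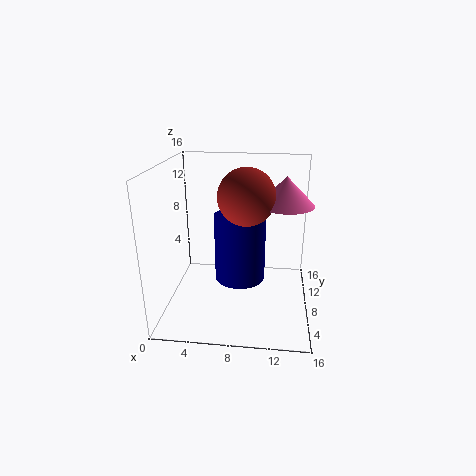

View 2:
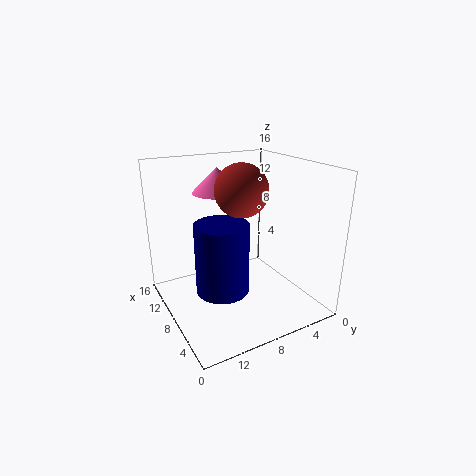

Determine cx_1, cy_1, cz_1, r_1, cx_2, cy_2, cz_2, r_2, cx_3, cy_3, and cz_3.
cx_1 = 13
cy_1 = 8
cz_1 = 12
r_1 = 3
cx_2 = 8
cy_2 = 10
cz_2 = 2
r_2 = 3
cx_3 = 9
cy_3 = 7
cz_3 = 13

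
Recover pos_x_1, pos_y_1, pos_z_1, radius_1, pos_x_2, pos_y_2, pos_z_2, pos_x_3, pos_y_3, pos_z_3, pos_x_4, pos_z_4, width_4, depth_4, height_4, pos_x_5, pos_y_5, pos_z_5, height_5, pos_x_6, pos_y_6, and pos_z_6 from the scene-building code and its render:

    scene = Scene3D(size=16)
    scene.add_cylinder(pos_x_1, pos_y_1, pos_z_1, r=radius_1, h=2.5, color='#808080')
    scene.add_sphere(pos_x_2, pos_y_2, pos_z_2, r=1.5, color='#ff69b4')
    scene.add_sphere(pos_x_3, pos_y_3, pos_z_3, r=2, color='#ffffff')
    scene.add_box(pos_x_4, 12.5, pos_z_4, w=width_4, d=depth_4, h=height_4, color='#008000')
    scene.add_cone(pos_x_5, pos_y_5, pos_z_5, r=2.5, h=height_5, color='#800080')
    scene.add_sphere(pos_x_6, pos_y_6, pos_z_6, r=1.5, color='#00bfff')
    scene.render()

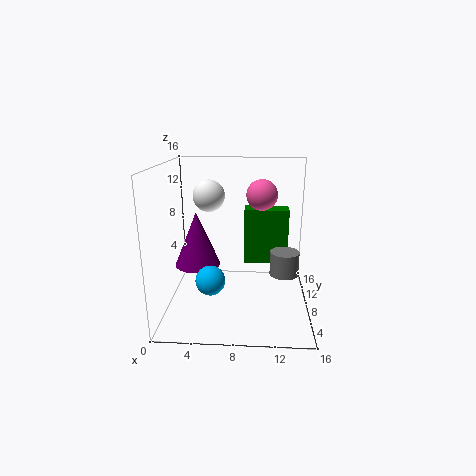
pos_x_1 = 13; pos_y_1 = 5.5; pos_z_1 = 5; radius_1 = 1.5; pos_x_2 = 10.5; pos_y_2 = 5; pos_z_2 = 13.5; pos_x_3 = 4; pos_y_3 = 13.5; pos_z_3 = 11.5; pos_x_4 = 8.5; pos_z_4 = 3; width_4 = 5.5; depth_4 = 2.5; height_4 = 7; pos_x_5 = 3.5; pos_y_5 = 7.5; pos_z_5 = 5; height_5 = 6; pos_x_6 = 5.5; pos_y_6 = 3.5; pos_z_6 = 5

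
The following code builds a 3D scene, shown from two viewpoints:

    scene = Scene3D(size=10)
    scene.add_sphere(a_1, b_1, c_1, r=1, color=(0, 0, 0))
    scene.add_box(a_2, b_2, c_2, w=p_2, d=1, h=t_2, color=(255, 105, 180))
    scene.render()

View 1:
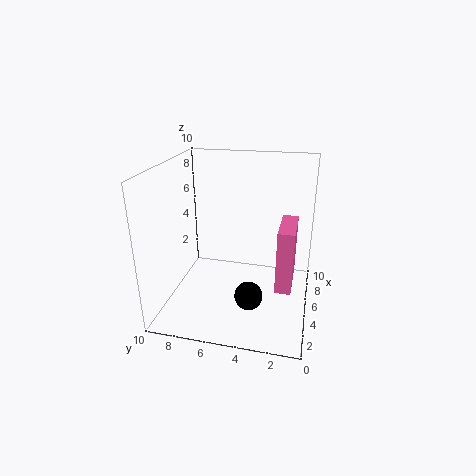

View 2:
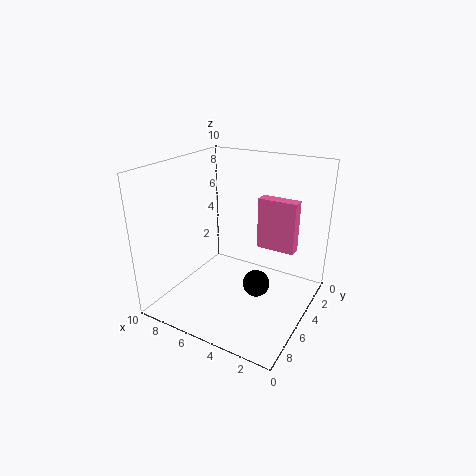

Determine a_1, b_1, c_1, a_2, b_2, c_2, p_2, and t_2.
a_1 = 4; b_1 = 4; c_1 = 1; a_2 = 2; b_2 = 1; c_2 = 3; p_2 = 3; t_2 = 4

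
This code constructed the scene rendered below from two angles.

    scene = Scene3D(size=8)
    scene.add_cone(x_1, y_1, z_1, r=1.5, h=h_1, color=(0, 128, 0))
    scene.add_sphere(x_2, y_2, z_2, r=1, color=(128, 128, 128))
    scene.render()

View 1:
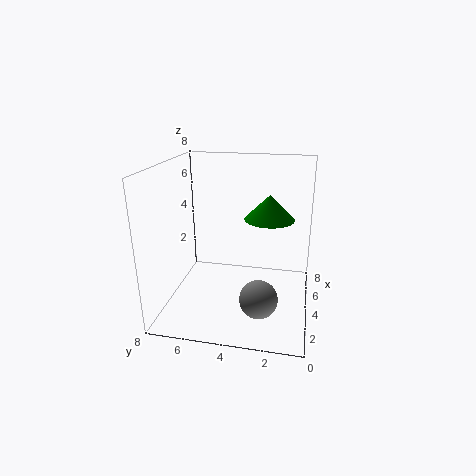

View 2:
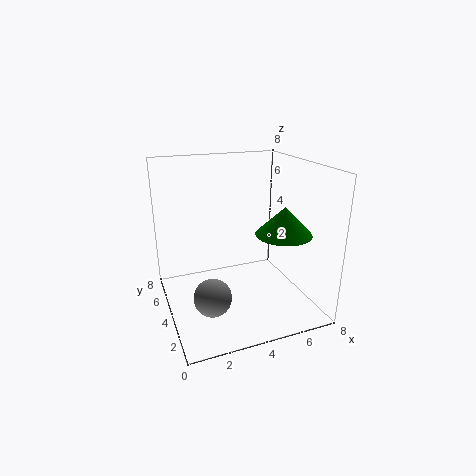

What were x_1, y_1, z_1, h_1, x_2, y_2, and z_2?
x_1 = 6, y_1 = 2.5, z_1 = 4.5, h_1 = 1.5, x_2 = 2, y_2 = 2.5, z_2 = 1.5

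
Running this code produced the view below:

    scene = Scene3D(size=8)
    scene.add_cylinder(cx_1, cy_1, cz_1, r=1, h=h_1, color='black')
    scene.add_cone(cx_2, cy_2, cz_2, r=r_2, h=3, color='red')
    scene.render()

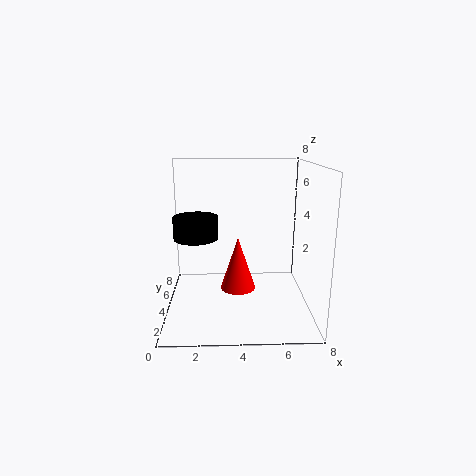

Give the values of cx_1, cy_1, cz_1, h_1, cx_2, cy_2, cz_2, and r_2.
cx_1 = 2
cy_1 = 1
cz_1 = 5
h_1 = 1
cx_2 = 4
cy_2 = 4
cz_2 = 1
r_2 = 1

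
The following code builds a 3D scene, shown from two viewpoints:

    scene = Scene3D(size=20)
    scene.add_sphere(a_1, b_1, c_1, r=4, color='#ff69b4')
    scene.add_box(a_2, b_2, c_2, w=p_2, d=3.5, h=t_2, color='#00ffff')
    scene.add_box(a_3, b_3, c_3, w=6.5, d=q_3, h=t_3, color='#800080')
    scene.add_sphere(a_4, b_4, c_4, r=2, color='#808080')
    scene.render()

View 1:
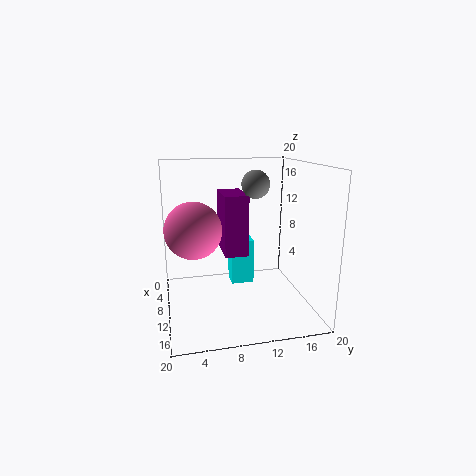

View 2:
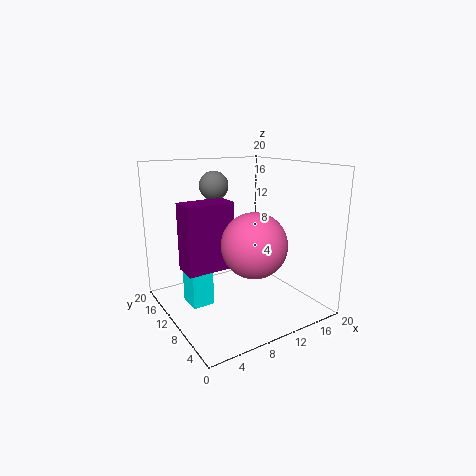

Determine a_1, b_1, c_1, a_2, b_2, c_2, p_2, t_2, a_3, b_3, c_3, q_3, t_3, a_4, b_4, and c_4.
a_1 = 8.5
b_1 = 4
c_1 = 11
a_2 = 3
b_2 = 10
c_2 = 1
p_2 = 3
t_2 = 7
a_3 = 2
b_3 = 8.5
c_3 = 6.5
q_3 = 3.5
t_3 = 9
a_4 = 8
b_4 = 13
c_4 = 17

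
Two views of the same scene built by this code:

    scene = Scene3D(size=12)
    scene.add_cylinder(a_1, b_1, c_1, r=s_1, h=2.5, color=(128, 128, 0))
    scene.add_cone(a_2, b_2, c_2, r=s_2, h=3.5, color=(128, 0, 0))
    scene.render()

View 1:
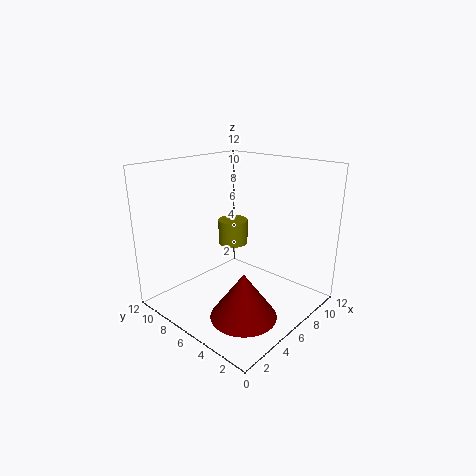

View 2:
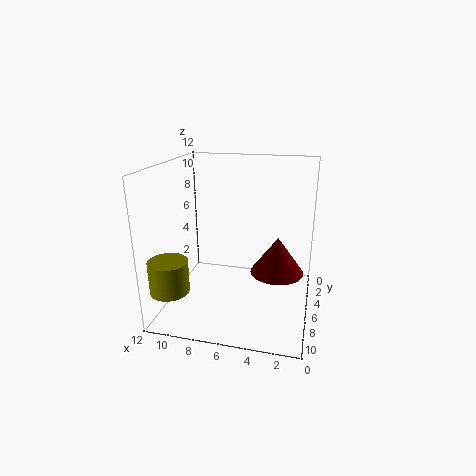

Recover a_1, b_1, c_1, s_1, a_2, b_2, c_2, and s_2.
a_1 = 10.25
b_1 = 10.5
c_1 = 3
s_1 = 1.5
a_2 = 3
b_2 = 2.75
c_2 = 1.5
s_2 = 2.5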